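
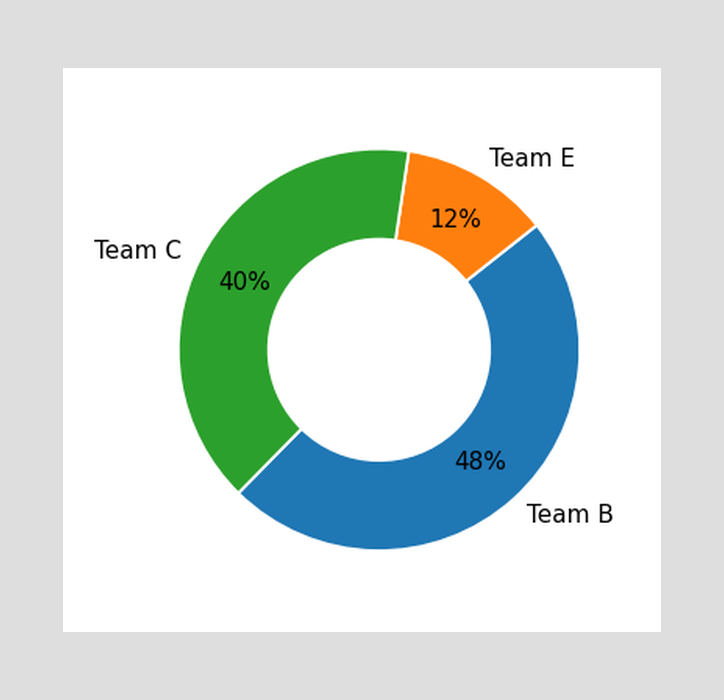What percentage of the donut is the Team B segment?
The Team B segment takes up 48% of the ring.

48%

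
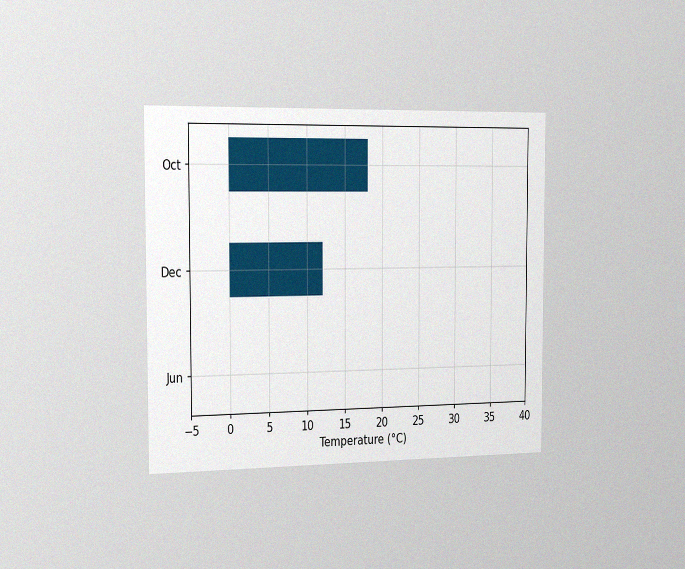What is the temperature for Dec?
The chart is viewed slightly from the left, with some photo noise. Reading along the chart's x-axis, the Dec bar reaches 12°C.

12°C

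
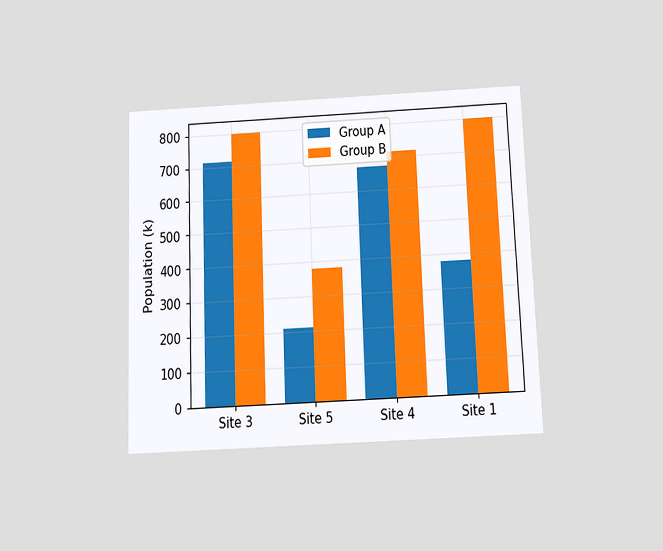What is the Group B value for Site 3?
The chart is tilted about 2° counter-clockwise and viewed slightly from below. The Group B bar at Site 3 reaches 798k on the y-axis.

798k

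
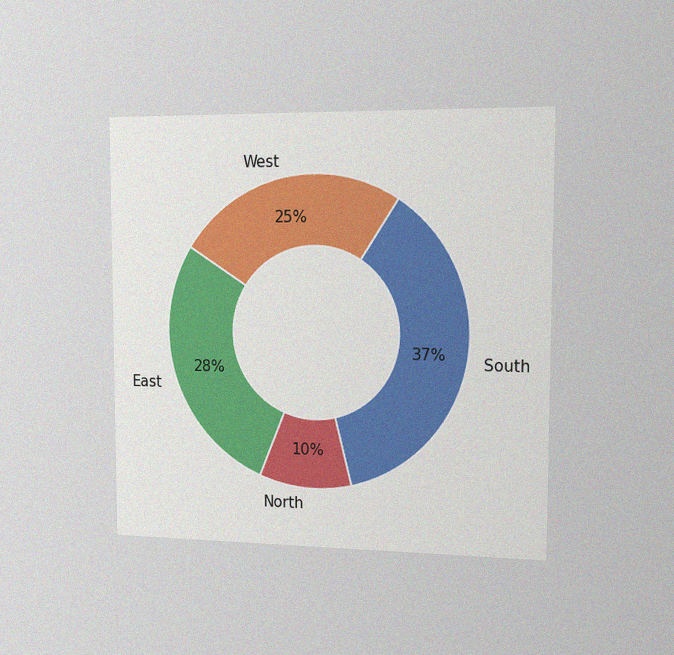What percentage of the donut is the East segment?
The chart is viewed slightly from the right, with some photo noise. The East segment takes up 28% of the ring.

28%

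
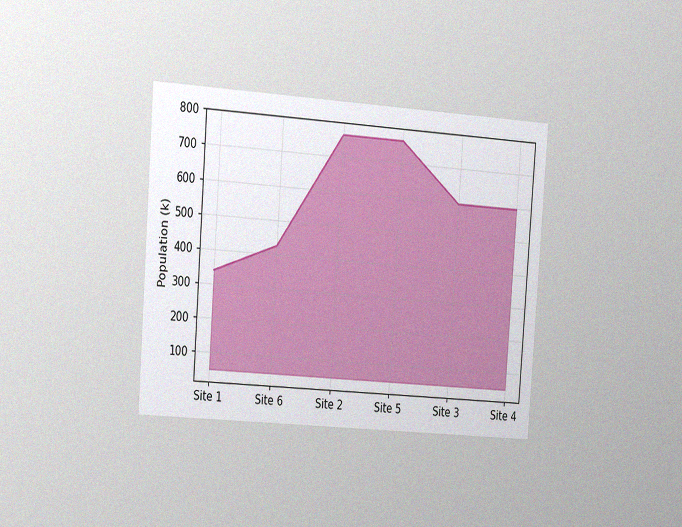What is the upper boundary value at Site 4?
The chart is tilted about 4° clockwise and viewed slightly from the left, with some photo noise. At Site 4 the upper boundary is at 595k.

595k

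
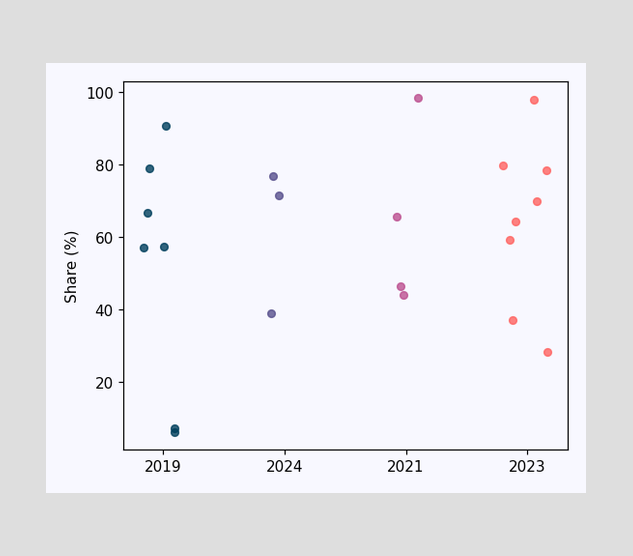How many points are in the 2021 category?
4

Counting the markers in the 2021 column gives 4.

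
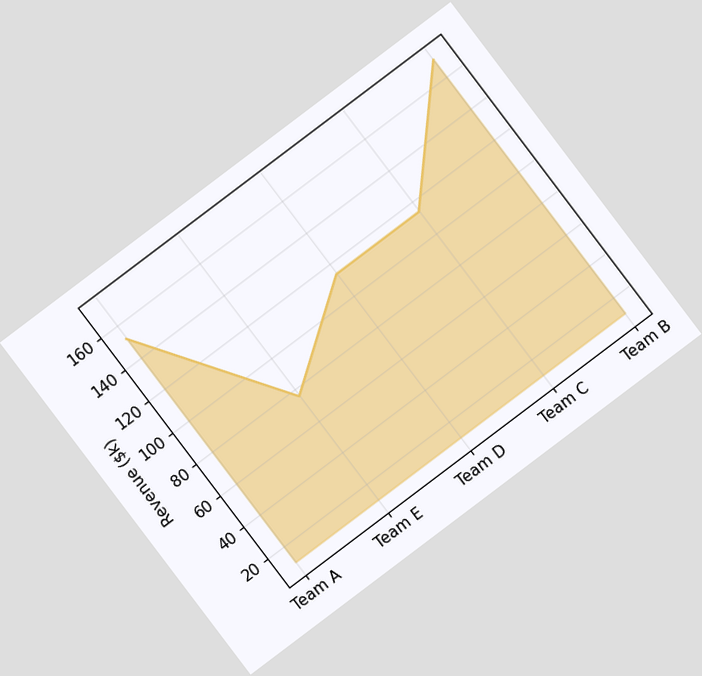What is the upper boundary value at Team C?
The chart is tilted about 37° counter-clockwise. At Team C the upper boundary is at $114k.

$114k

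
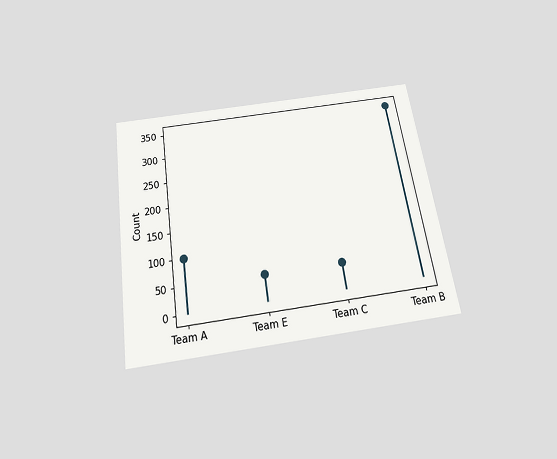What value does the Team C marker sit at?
The chart is tilted about 9° counter-clockwise and viewed slightly from below. The Team C marker sits at 50.

50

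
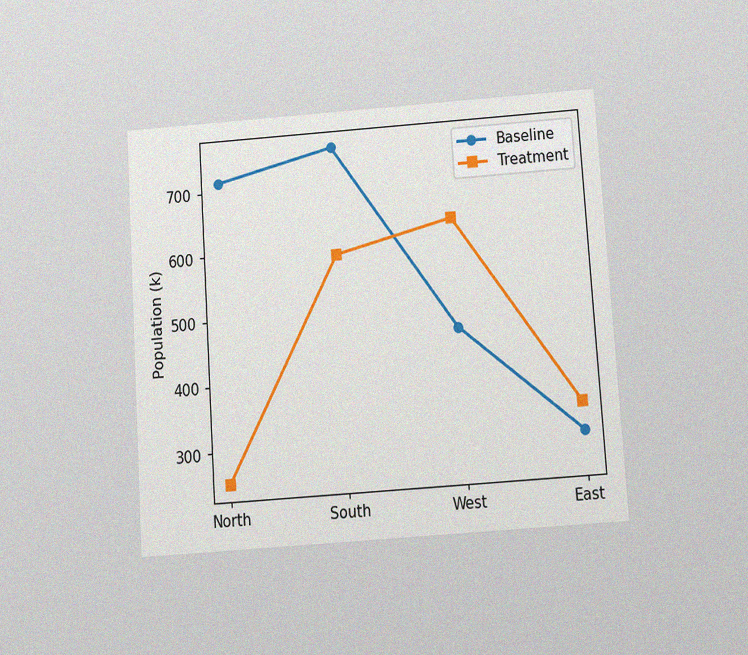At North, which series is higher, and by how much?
The chart is tilted about 4° counter-clockwise and viewed slightly from below, with some photo noise. At North, Baseline sits above the other line by 462k.

Baseline, by 462k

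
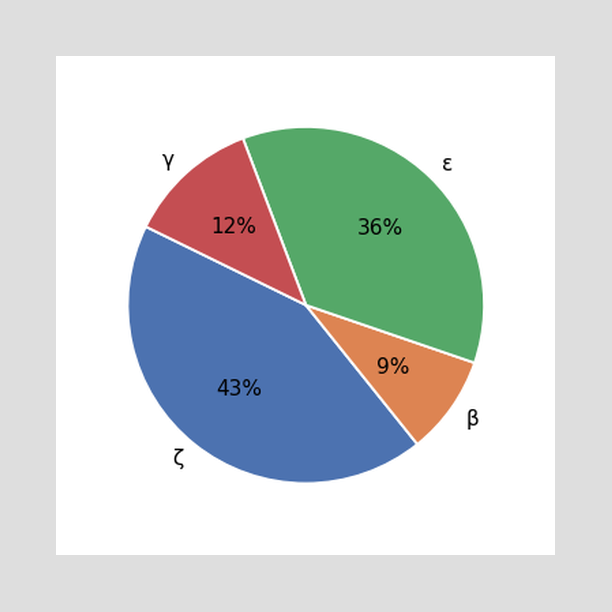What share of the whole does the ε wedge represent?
The ε slice takes up 36% of the pie.

36%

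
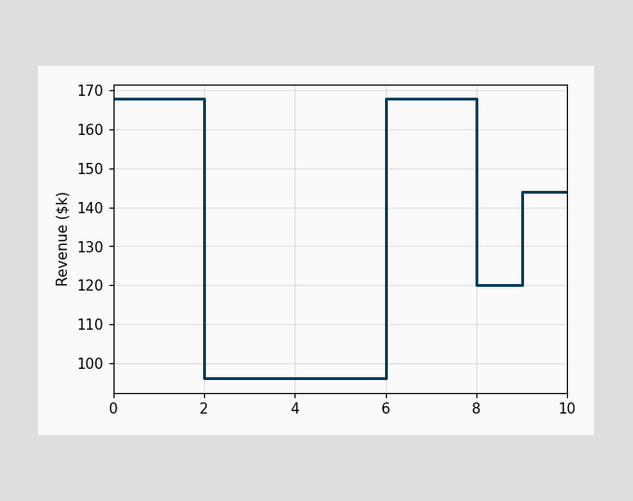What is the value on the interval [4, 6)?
$96k

On [4, 6) the step sits at $96k.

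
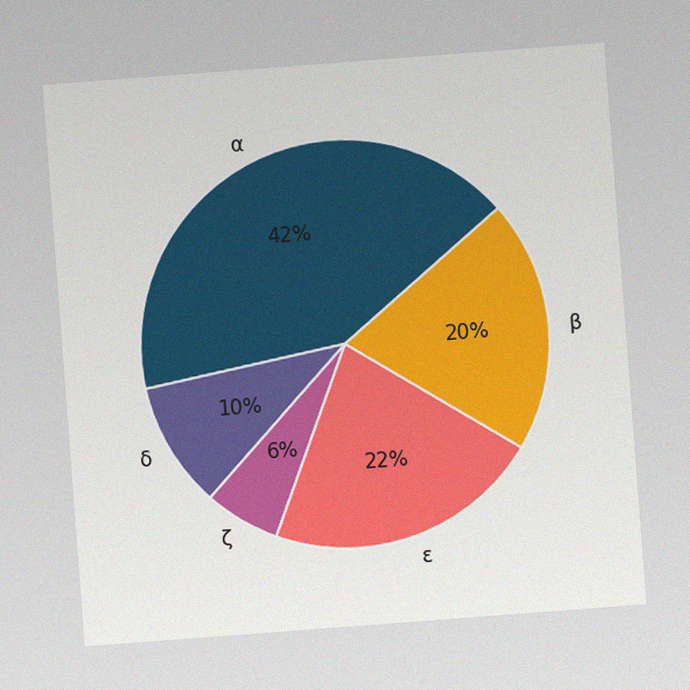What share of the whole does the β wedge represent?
The chart is tilted about 4° counter-clockwise, with some photo noise. The β slice takes up 20% of the pie.

20%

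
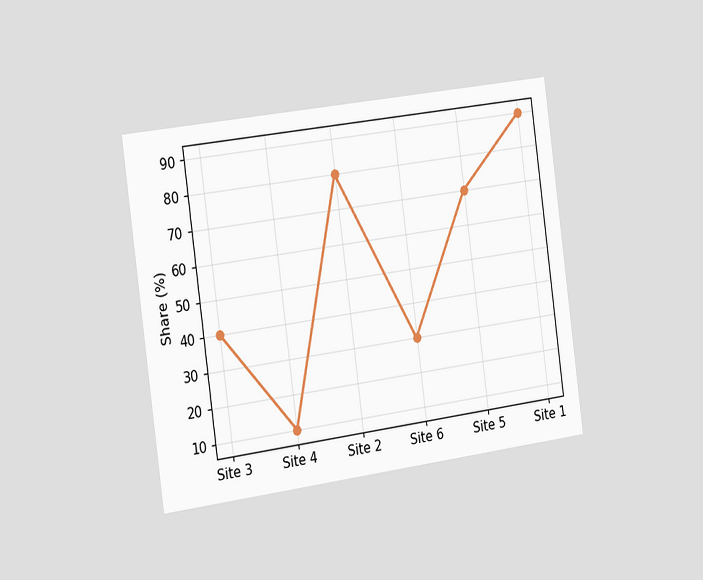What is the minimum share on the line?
The chart is tilted about 8° counter-clockwise and viewed slightly from the left. The lowest point is at Site 4, and reading across to the y-axis gives 10%.

10%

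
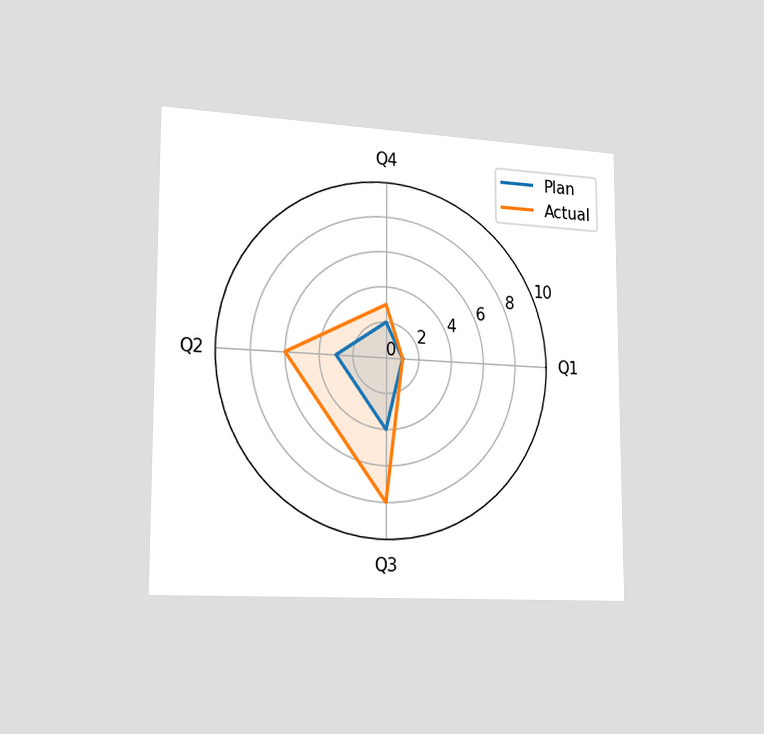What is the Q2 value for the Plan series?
The chart is viewed slightly from the left. On the Q2 axis, Plan reaches 3.

3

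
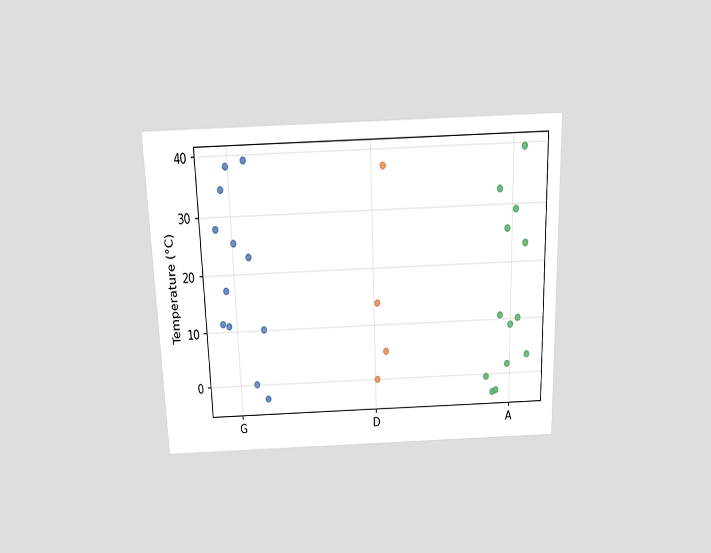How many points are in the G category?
The chart is viewed slightly from above. Counting the markers in the G column gives 12.

12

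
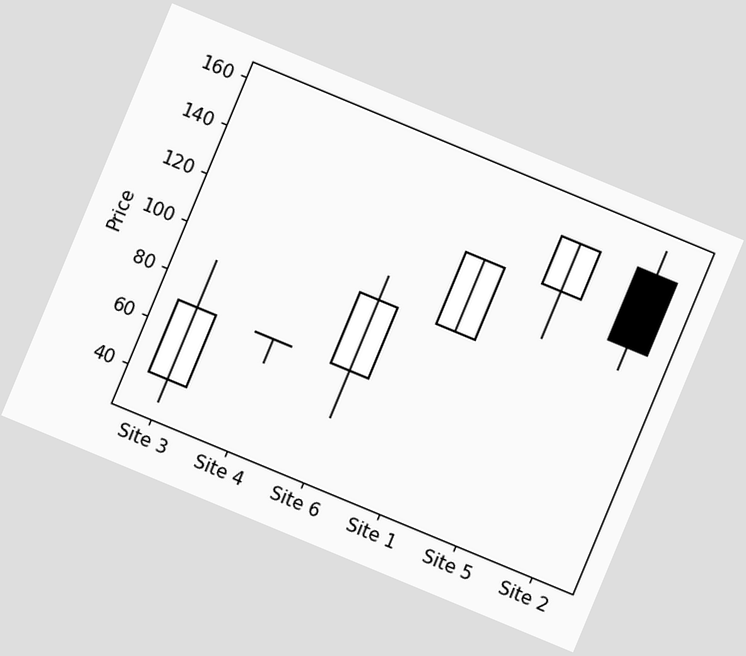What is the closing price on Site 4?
70

The chart is tilted about 23° clockwise. The Site 4 candle closes at 70.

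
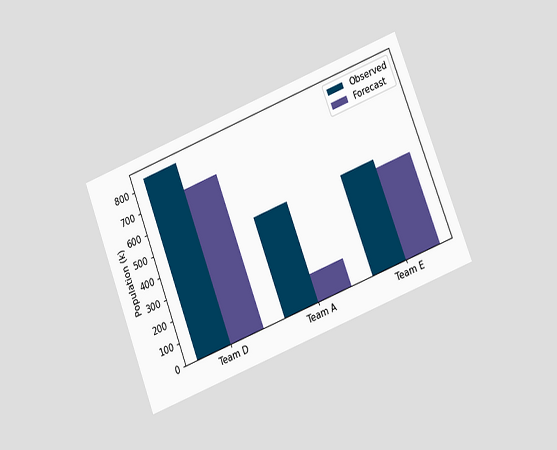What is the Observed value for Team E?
The chart is tilted about 21° counter-clockwise and viewed at a slight angle. The Observed bar at Team E reaches 462k on the y-axis.

462k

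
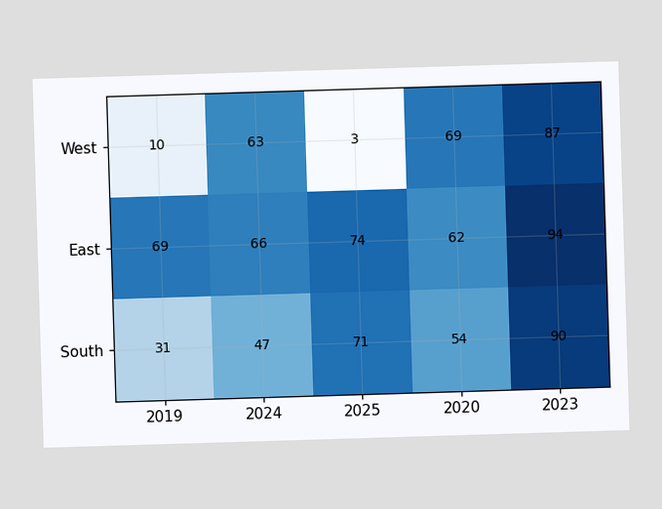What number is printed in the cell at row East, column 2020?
The (East, 2020) cell reads 62.

62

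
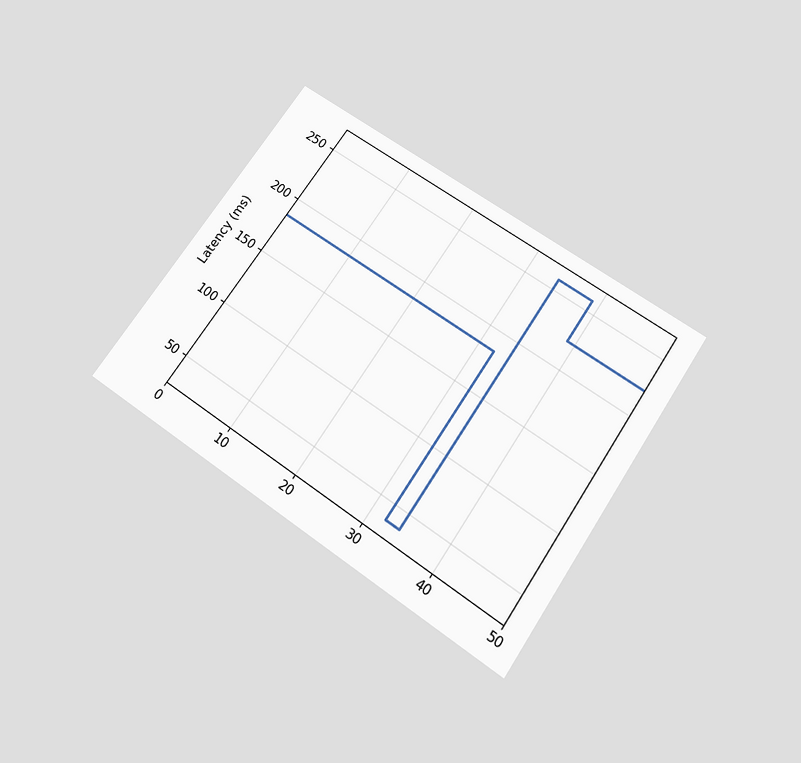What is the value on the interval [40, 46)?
The chart is tilted about 34° clockwise and viewed slightly from below. On [40, 46) the step sits at 222ms.

222ms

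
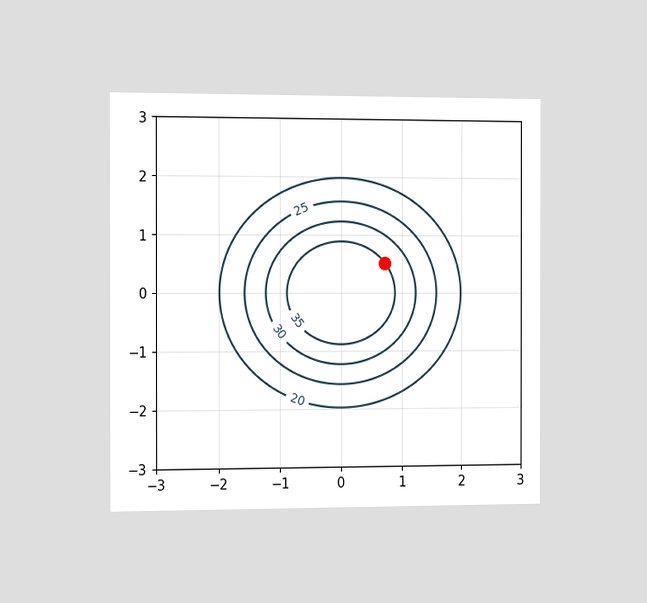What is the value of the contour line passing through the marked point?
35

The chart is viewed slightly from the left. The marked point sits on the contour labelled 35.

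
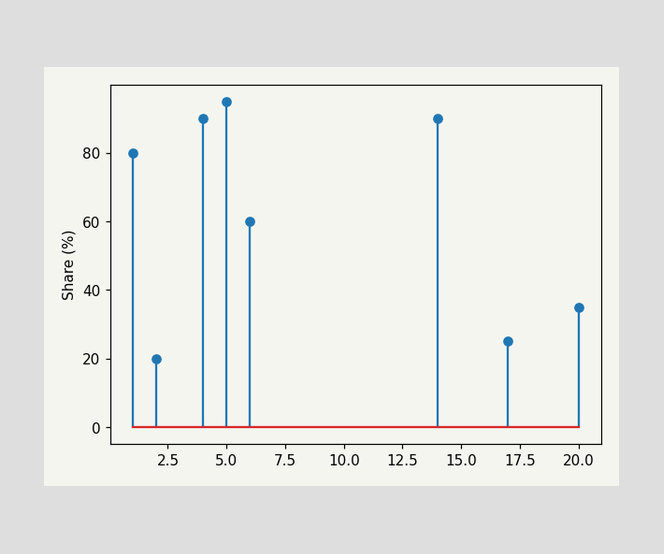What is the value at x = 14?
The stem at x=14 reaches 90%.

90%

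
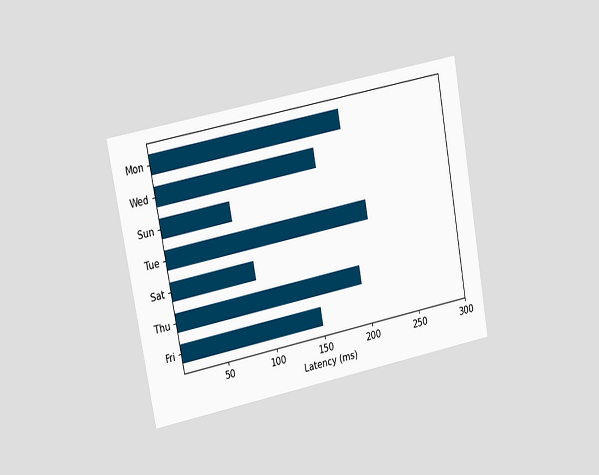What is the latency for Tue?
The chart is tilted about 10° counter-clockwise and viewed at a slight angle. Reading along the chart's x-axis, the Tue bar reaches 210ms.

210ms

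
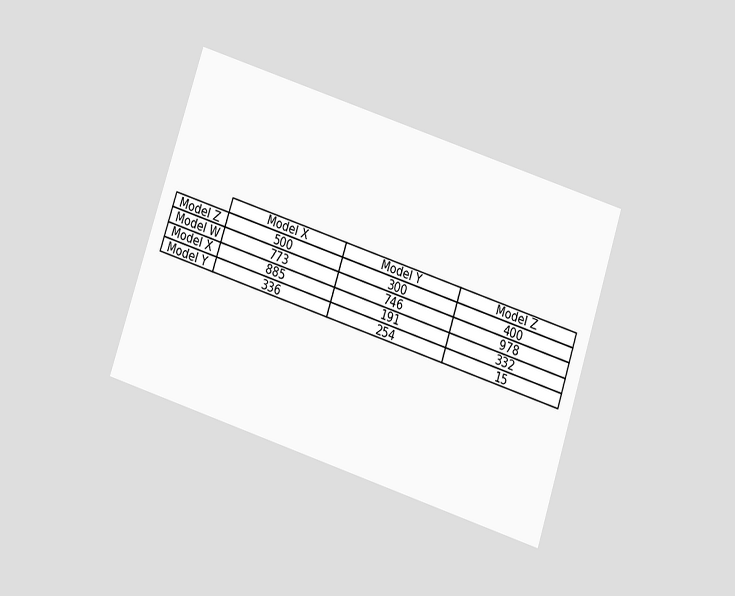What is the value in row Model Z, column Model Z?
The chart is tilted about 18° clockwise and viewed slightly from below. The (Model Z, Model Z) cell reads 400.

400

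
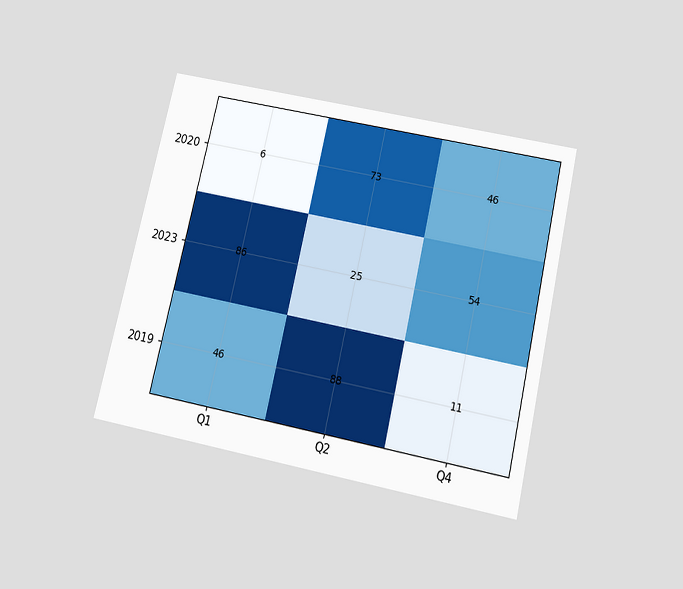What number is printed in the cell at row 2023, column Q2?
25

The chart is tilted about 13° clockwise and viewed slightly from below. The (2023, Q2) cell reads 25.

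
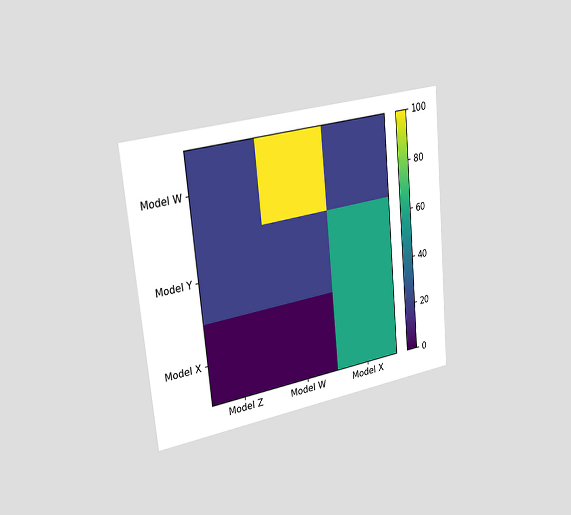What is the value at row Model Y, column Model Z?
The chart is tilted about 5° counter-clockwise and viewed slightly from the left. Matching cell (Model Y, Model Z) against the colorbar gives 20.

20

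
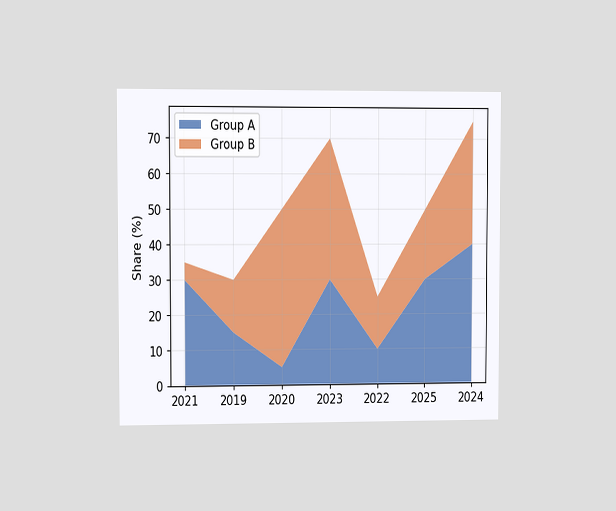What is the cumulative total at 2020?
50%

The chart is viewed at a slight angle. The stacked total at 2020 reaches 50%.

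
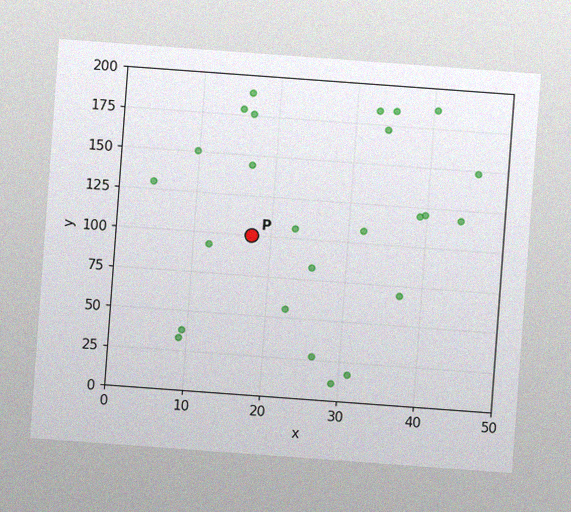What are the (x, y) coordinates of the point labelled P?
The chart is tilted about 4° clockwise, with some photo noise. Following the gridlines from P to each axis, P sits at (17.5, 100).

(17.5, 100)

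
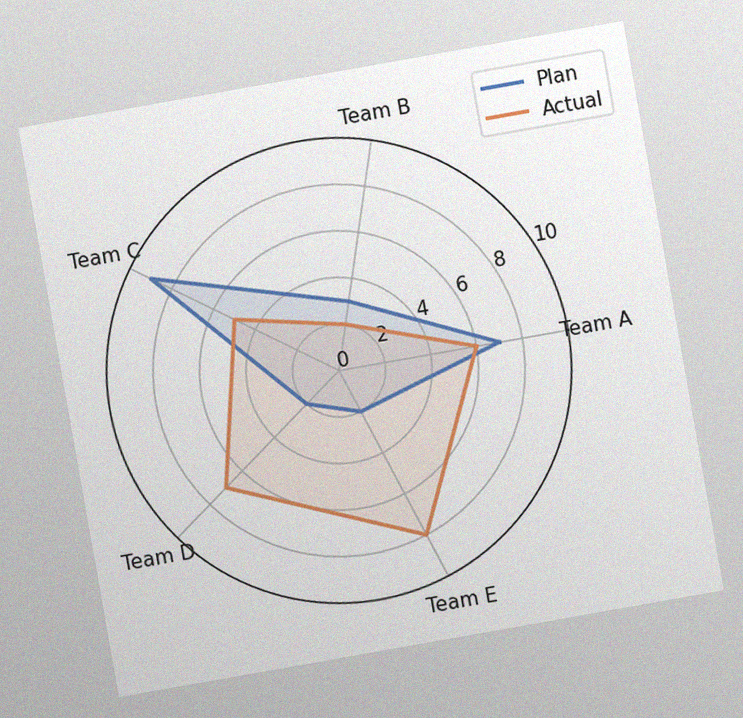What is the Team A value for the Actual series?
6

The chart is tilted about 10° counter-clockwise, with some photo noise. On the Team A axis, Actual reaches 6.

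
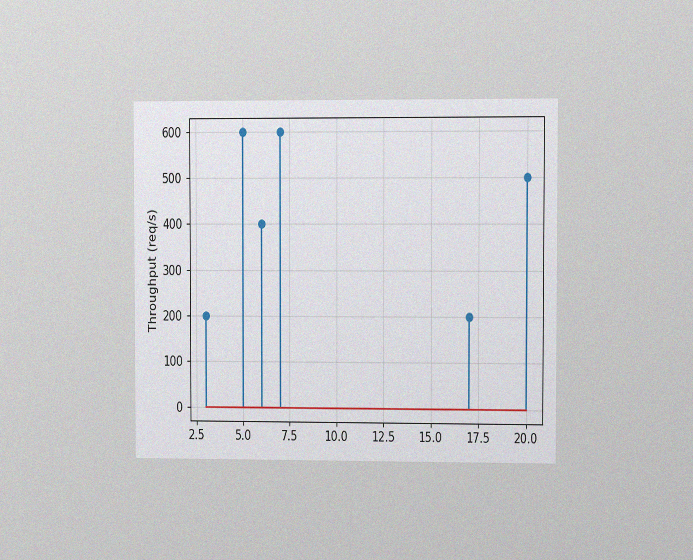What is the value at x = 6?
400req/s

The chart is viewed slightly from the right, with some photo noise. The stem at x=6 reaches 400req/s.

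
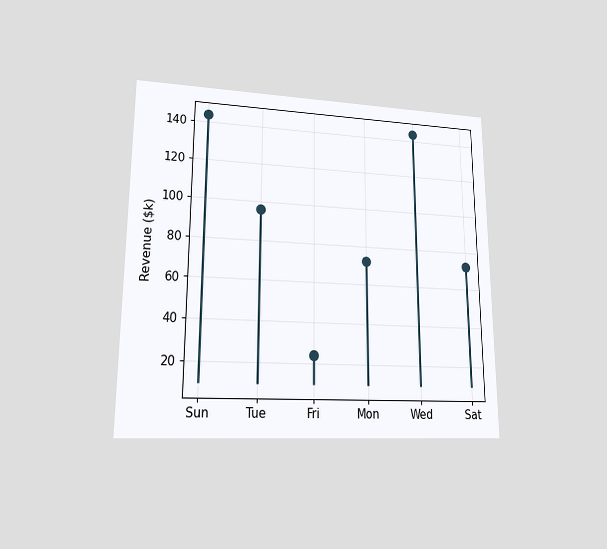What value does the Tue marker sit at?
The chart is viewed at a slight angle. The Tue marker sits at $96k.

$96k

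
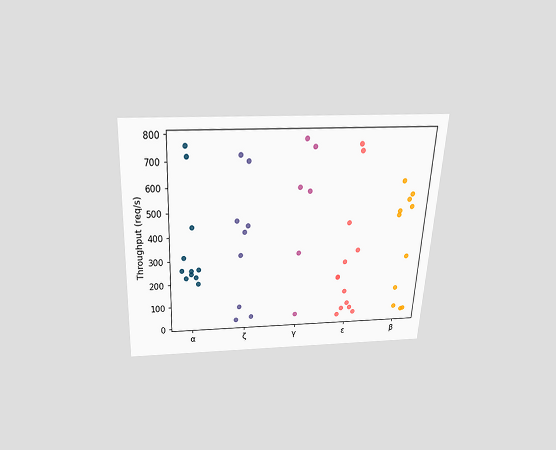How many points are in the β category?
The chart is tilted about 3° clockwise and viewed slightly from above. Counting the markers in the β column gives 11.

11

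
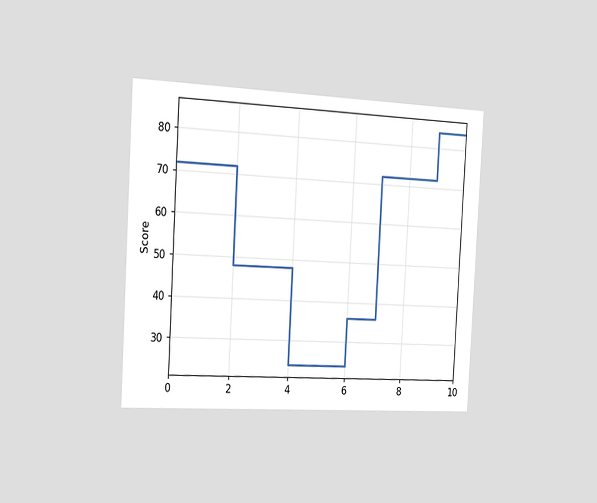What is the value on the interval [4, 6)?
24

The chart is tilted about 3° clockwise and viewed slightly from the left. On [4, 6) the step sits at 24.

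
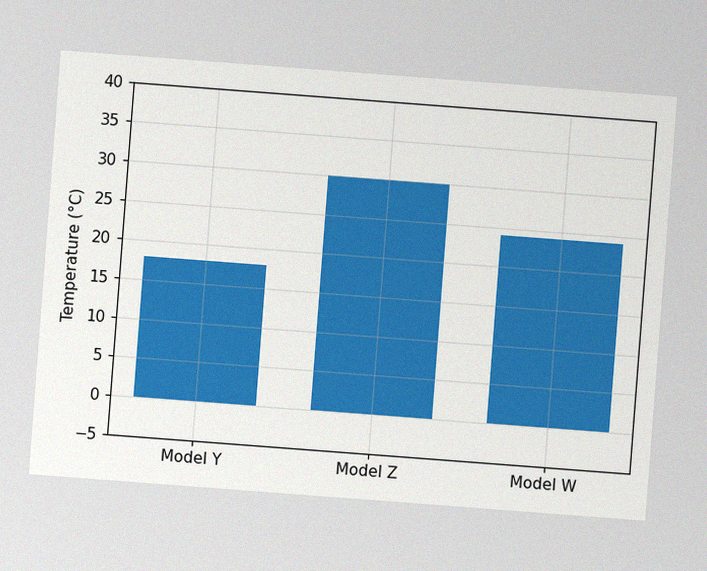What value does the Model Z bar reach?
30°C

The chart is tilted about 4° clockwise, with some photo noise. Reading along the chart's y-axis, the Model Z bar reaches 30°C.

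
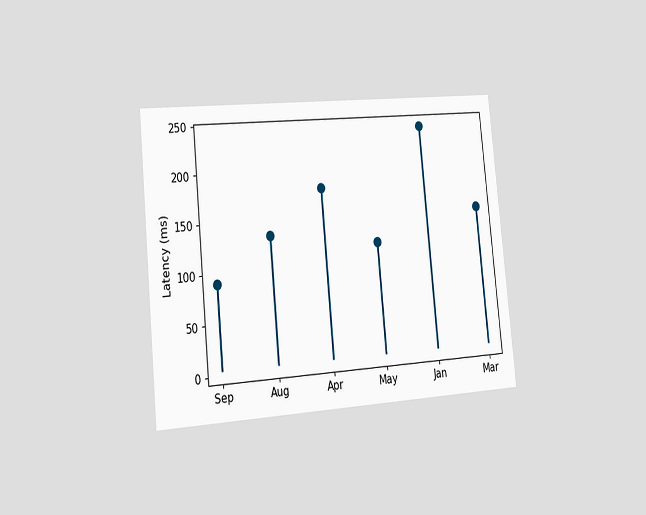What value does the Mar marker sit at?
The chart is tilted about 6° counter-clockwise and viewed slightly from the left. The Mar marker sits at 150ms.

150ms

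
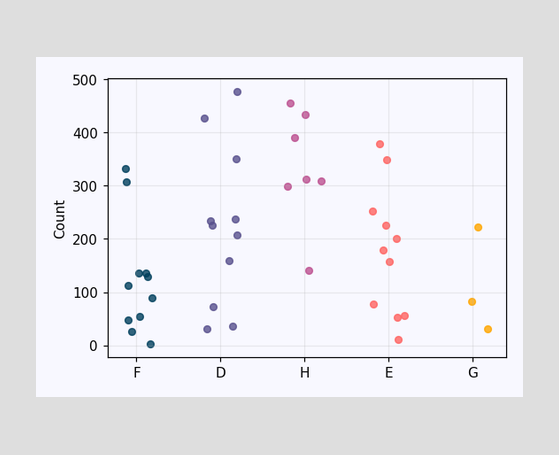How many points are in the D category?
Counting the markers in the D column gives 11.

11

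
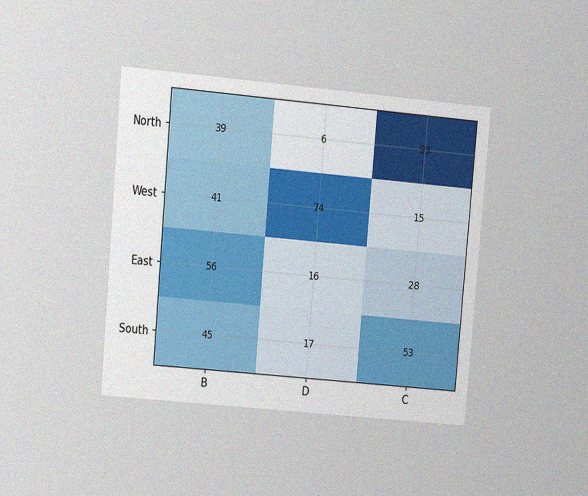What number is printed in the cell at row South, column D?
17

The chart is tilted about 5° clockwise and viewed at a slight angle, with some photo noise. The (South, D) cell reads 17.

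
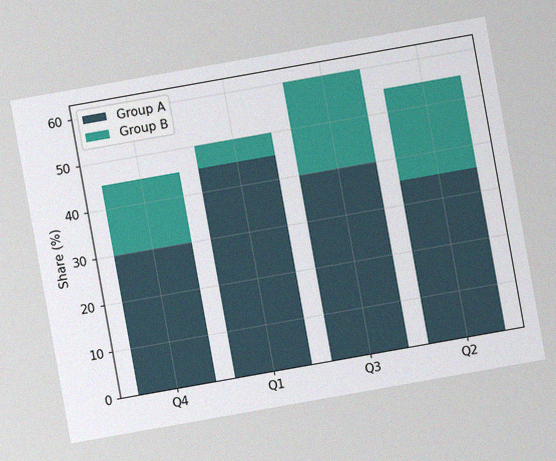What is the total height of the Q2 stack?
The chart is tilted about 10° counter-clockwise, with some photo noise. The Q2 stack's top reaches 55% on the y-axis.

55%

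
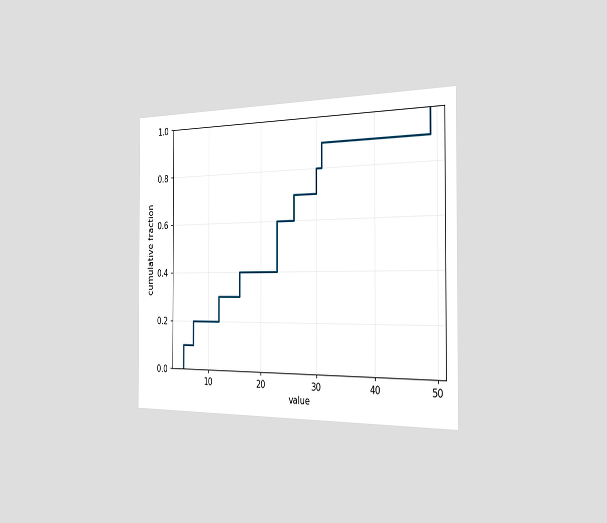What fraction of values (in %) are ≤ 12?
30%

The chart is viewed slightly from the right. At x=12 the ECDF step is at 30%.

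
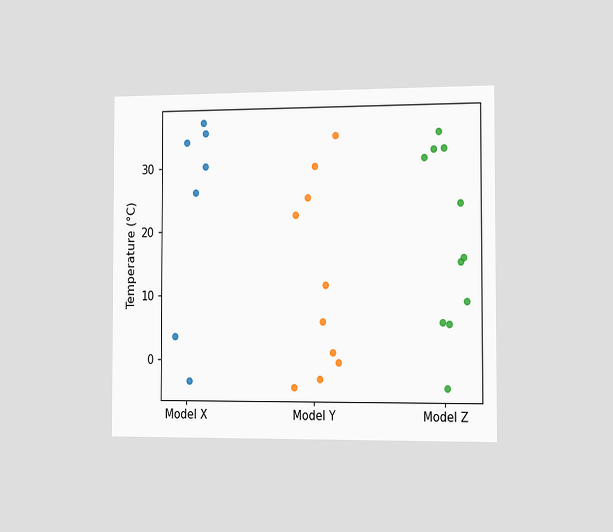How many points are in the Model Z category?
The chart is viewed slightly from the right. Counting the markers in the Model Z column gives 11.

11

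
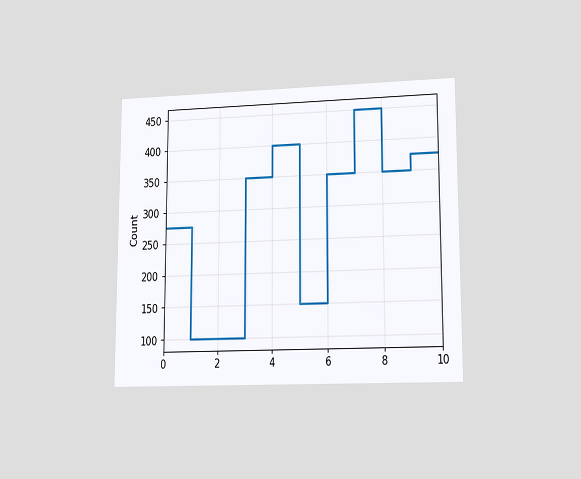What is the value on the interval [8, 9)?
The chart is viewed at a slight angle. On [8, 9) the step sits at 350.

350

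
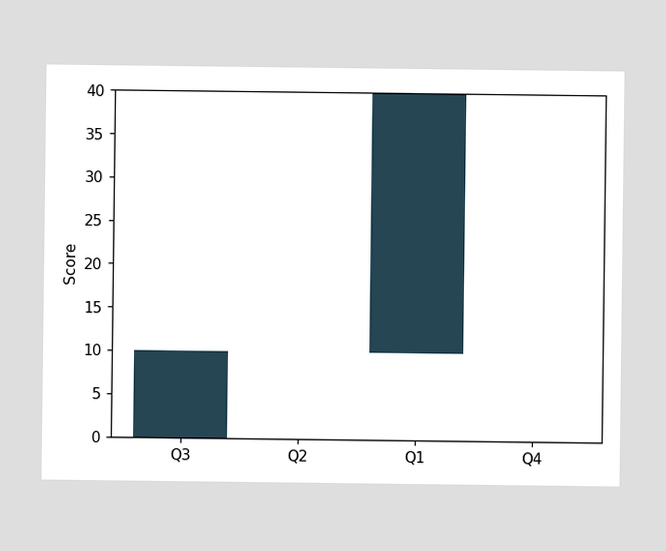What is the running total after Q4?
40

After Q4 the running total reaches 40.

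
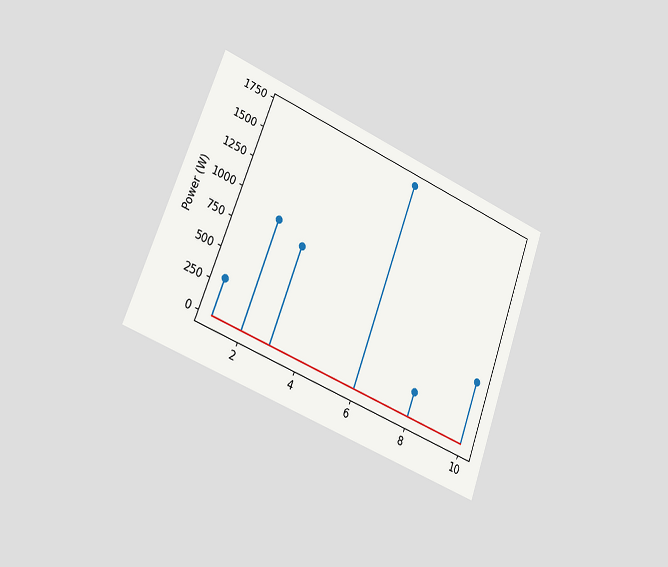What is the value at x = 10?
500W

The chart is tilted about 21° clockwise and viewed slightly from the left. The stem at x=10 reaches 500W.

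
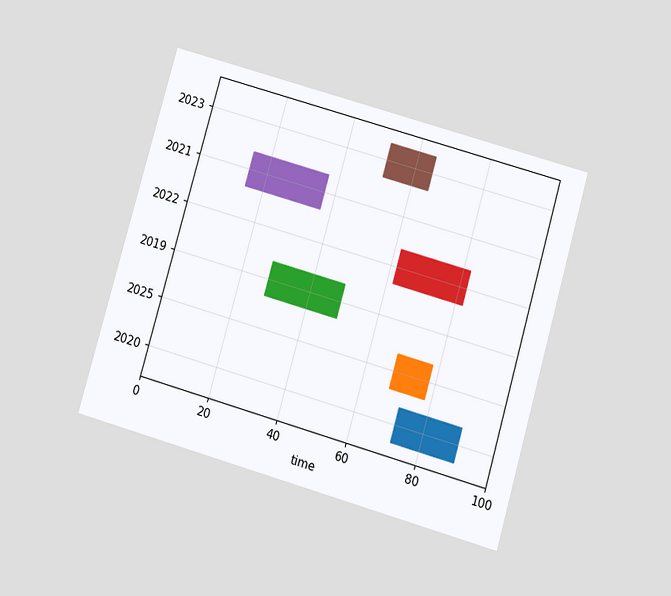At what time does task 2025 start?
68

The chart is tilted about 16° clockwise and viewed slightly from below. The 2025 bar begins at t=68.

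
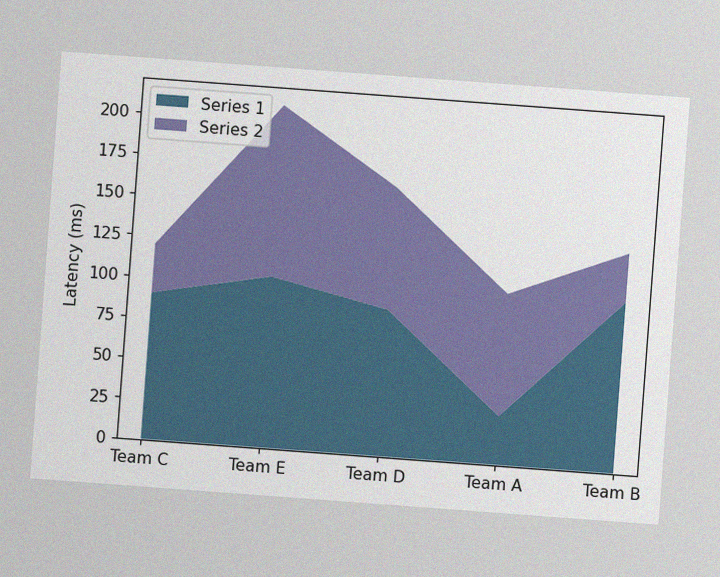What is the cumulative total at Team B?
135ms

The chart is tilted about 4° clockwise, with some photo noise. The stacked total at Team B reaches 135ms.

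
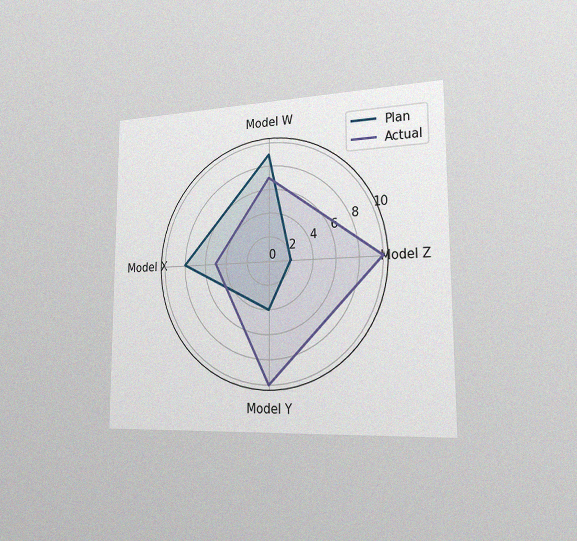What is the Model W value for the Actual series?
The chart is viewed slightly from the right, with some photo noise. On the Model W axis, Actual reaches 7.

7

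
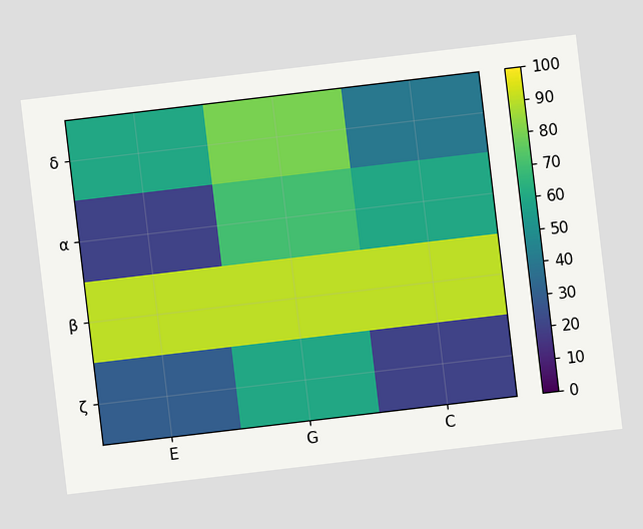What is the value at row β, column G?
The chart is tilted about 7° counter-clockwise. Matching cell (β, G) against the colorbar gives 90.

90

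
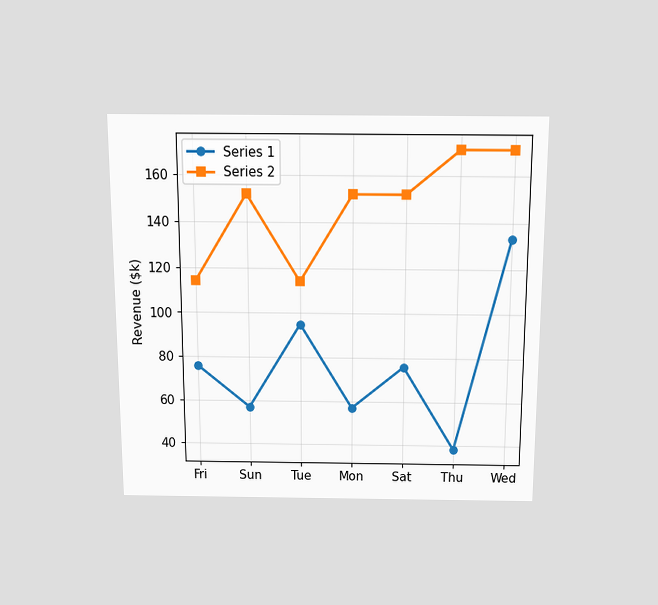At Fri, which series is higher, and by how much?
The chart is viewed slightly from above. At Fri, Series 2 sits above the other line by $38k.

Series 2, by $38k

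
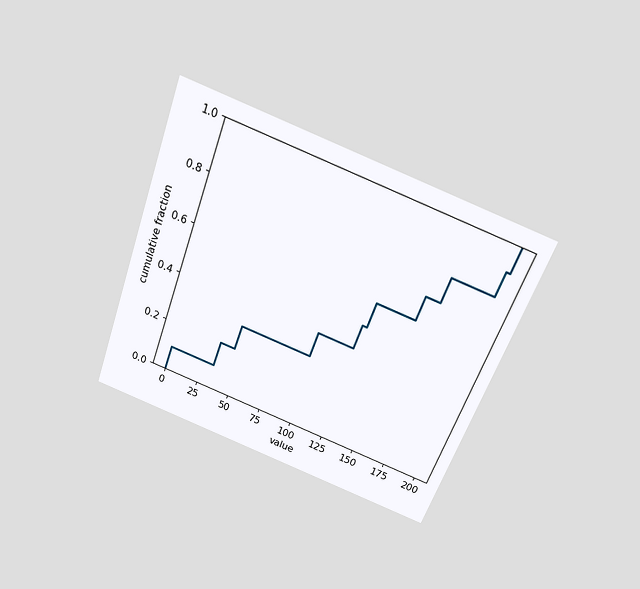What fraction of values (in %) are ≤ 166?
80%

The chart is tilted about 21° clockwise and viewed slightly from above. At x=166 the ECDF step is at 80%.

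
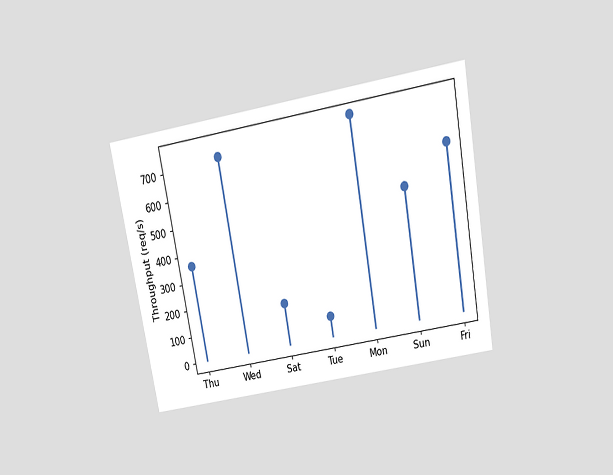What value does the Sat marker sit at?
The chart is tilted about 10° counter-clockwise and viewed slightly from above. The Sat marker sits at 160req/s.

160req/s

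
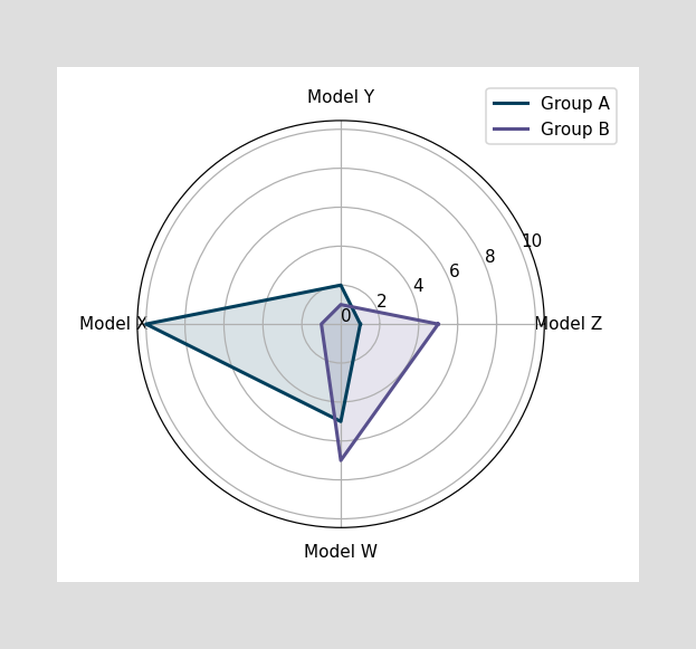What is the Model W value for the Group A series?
On the Model W axis, Group A reaches 5.

5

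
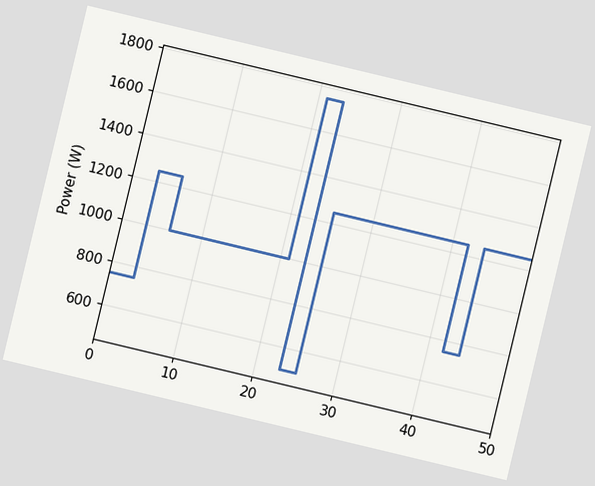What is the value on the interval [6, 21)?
1000W

The chart is tilted about 13° clockwise. On [6, 21) the step sits at 1000W.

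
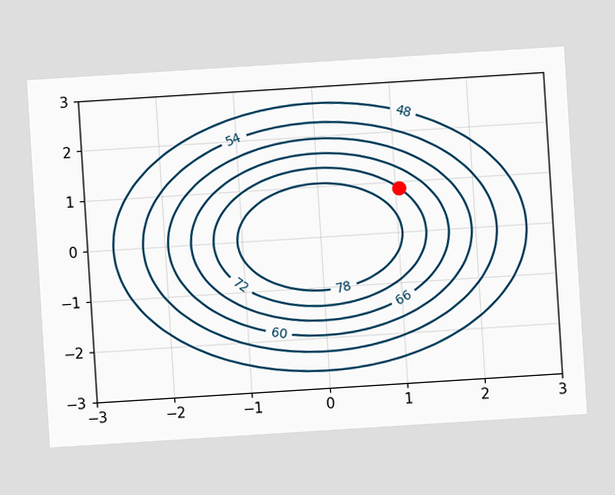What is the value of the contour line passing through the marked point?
72

The chart is tilted about 4° counter-clockwise. The marked point sits on the contour labelled 72.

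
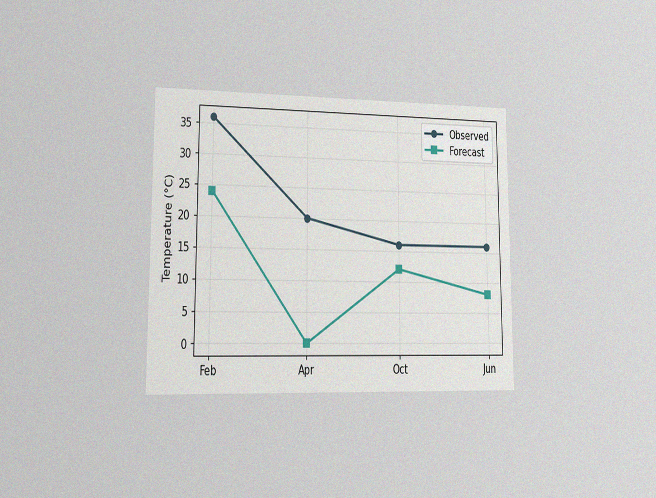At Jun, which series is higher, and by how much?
The chart is viewed slightly from the left, with some photo noise. At Jun, Observed sits above the other line by 8°C.

Observed, by 8°C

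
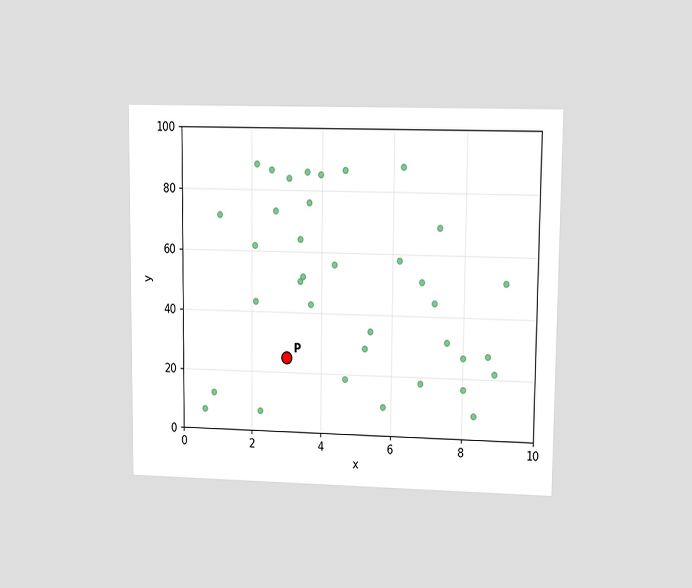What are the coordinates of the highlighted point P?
(3, 25)

The chart is viewed at a slight angle. Following the gridlines from P to each axis, P sits at (3, 25).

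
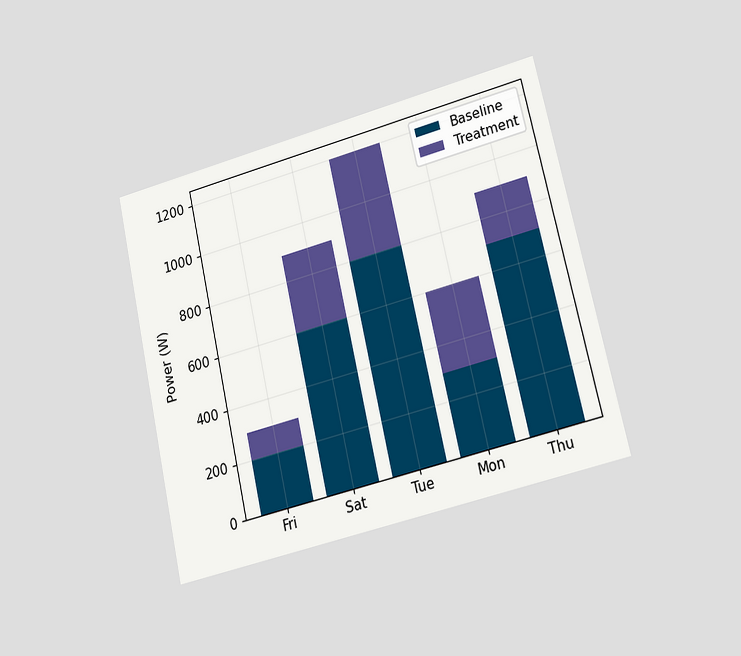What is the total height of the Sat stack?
The chart is tilted about 13° counter-clockwise and viewed at a slight angle. The Sat stack's top reaches 900W on the y-axis.

900W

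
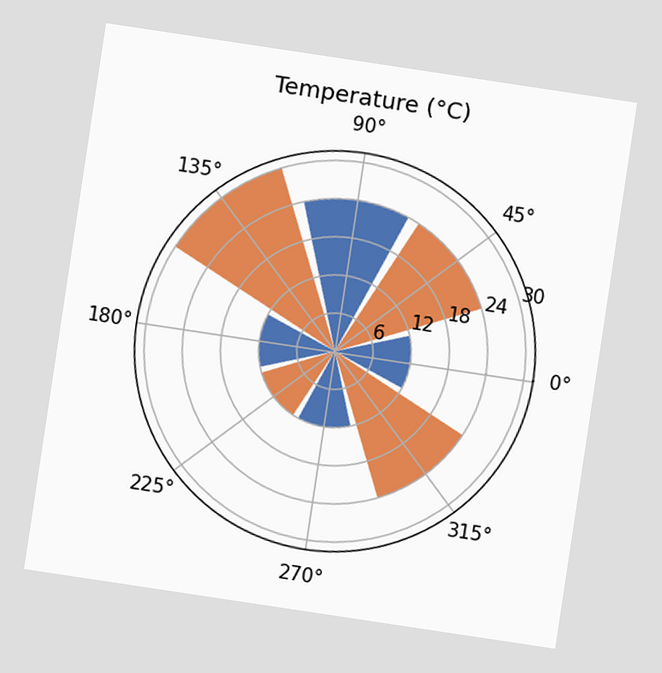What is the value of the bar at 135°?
30°C

The chart is tilted about 9° clockwise. The bar at 135° reaches 30°C on the radial axis.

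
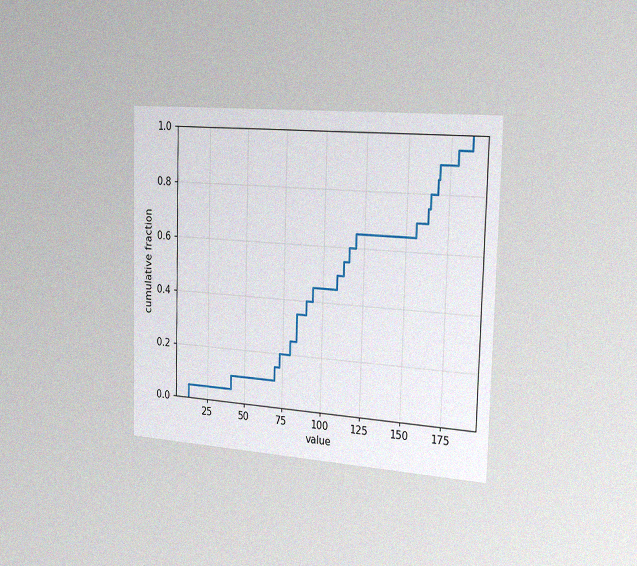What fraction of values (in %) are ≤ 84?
The chart is viewed slightly from the right, with some photo noise. At x=84 the ECDF step is at 35%.

35%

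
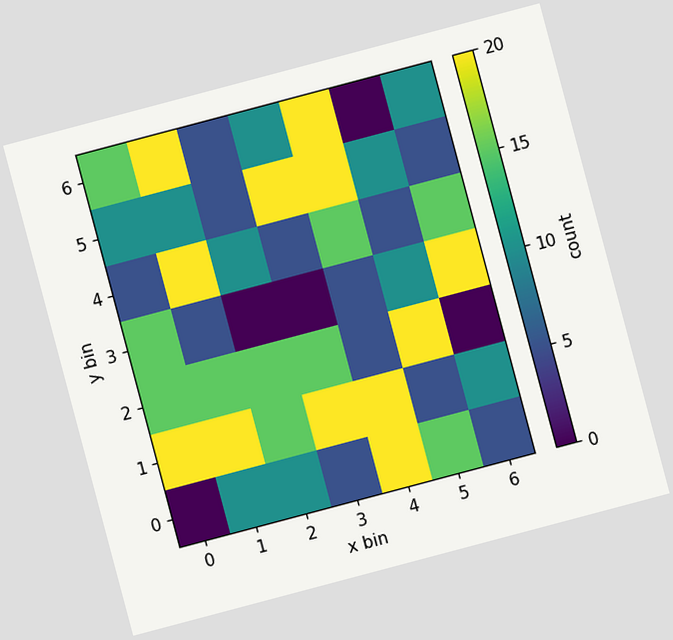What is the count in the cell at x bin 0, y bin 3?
15

The chart is tilted about 15° counter-clockwise. Matching the cell (0, 3) against the colorbar gives 15.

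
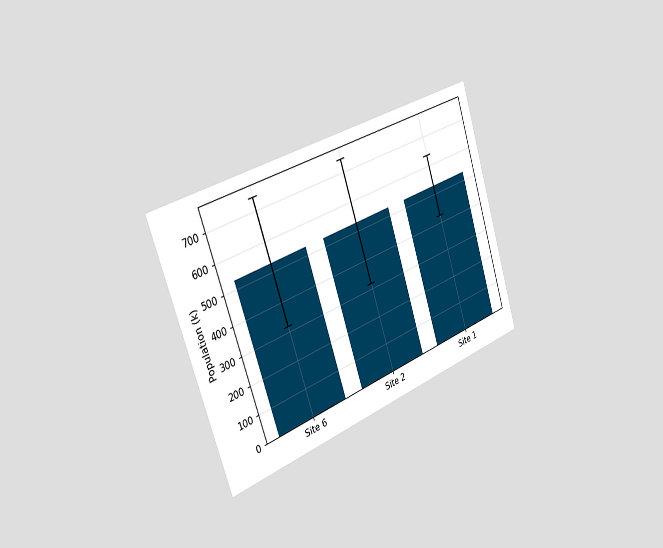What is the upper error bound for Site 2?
742k

The chart is tilted about 19° counter-clockwise and viewed slightly from the left. The Site 2 bar's upper whisker reaches 742k.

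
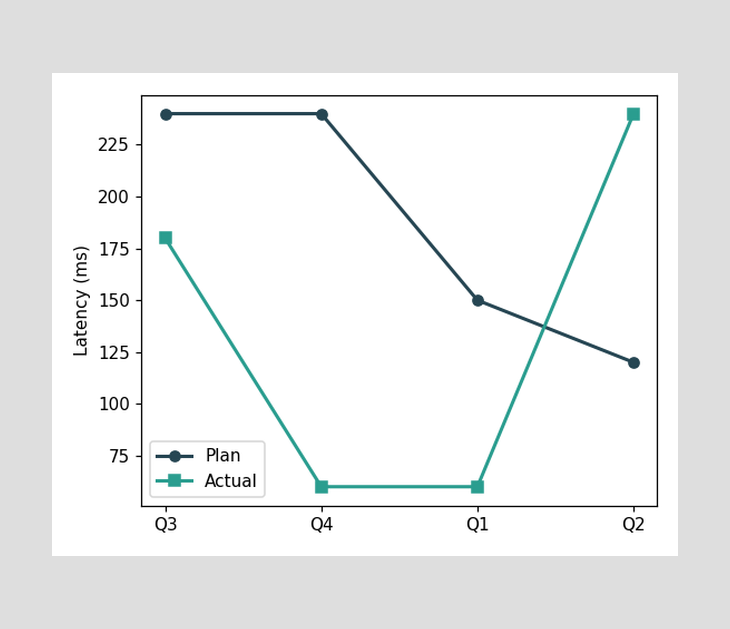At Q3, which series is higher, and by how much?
Plan, by 60ms

At Q3, Plan sits above the other line by 60ms.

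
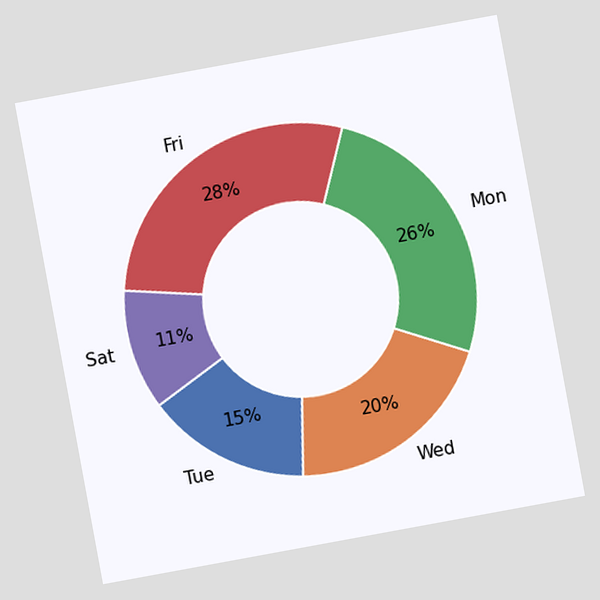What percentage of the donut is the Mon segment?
The chart is tilted about 10° counter-clockwise. The Mon segment takes up 26% of the ring.

26%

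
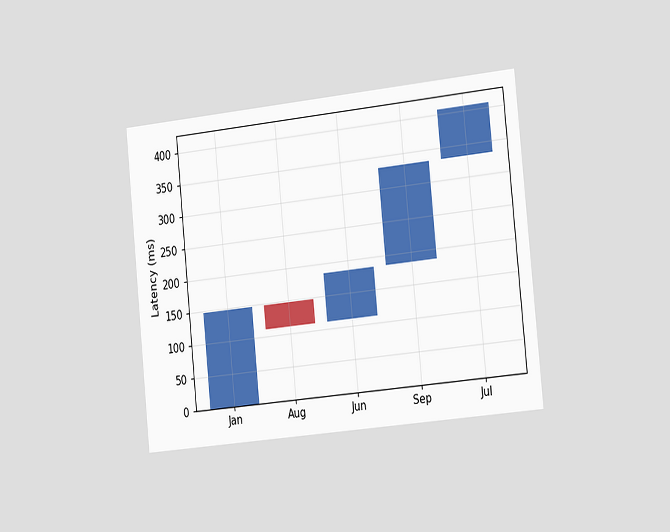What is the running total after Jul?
407ms

The chart is tilted about 6° counter-clockwise and viewed slightly from the right. After Jul the running total reaches 407ms.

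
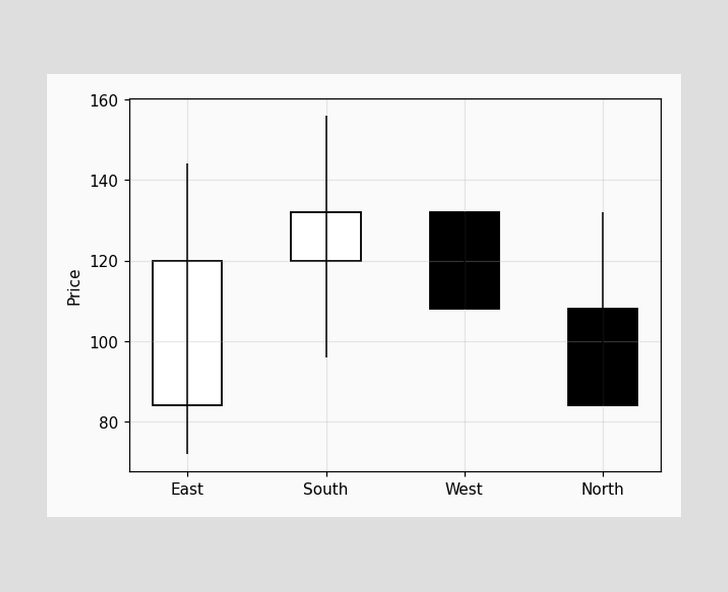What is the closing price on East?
120

The East candle closes at 120.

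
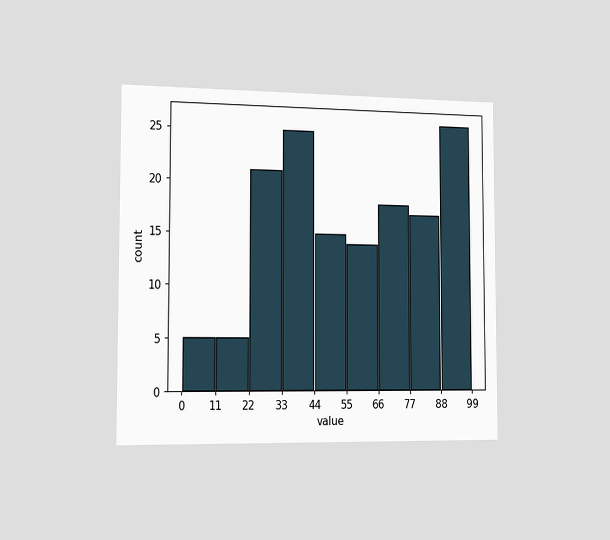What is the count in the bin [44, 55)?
The chart is viewed slightly from the left. The [44, 55) bin has height 15.

15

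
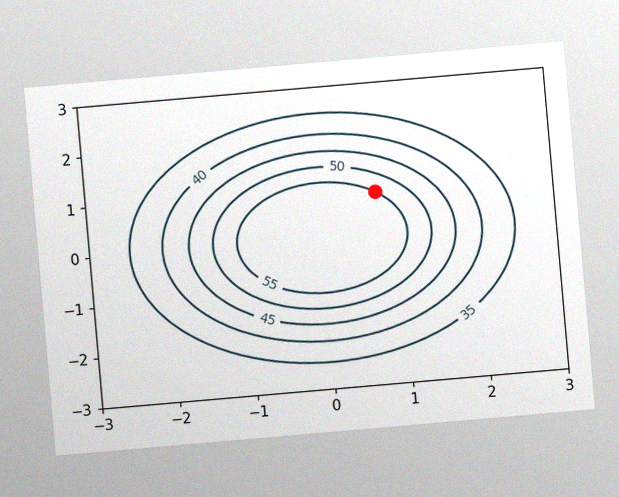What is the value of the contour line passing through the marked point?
55

The chart is tilted about 5° counter-clockwise, with some photo noise. The marked point sits on the contour labelled 55.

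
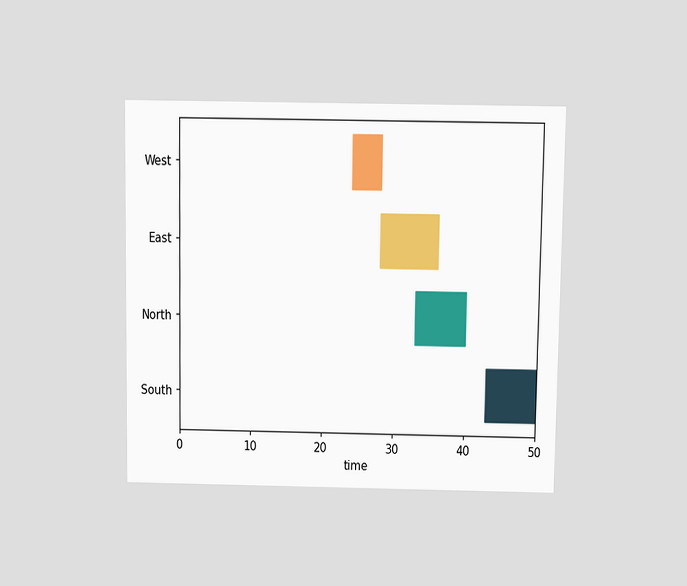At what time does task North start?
The chart is viewed slightly from above. The North bar begins at t=33.

33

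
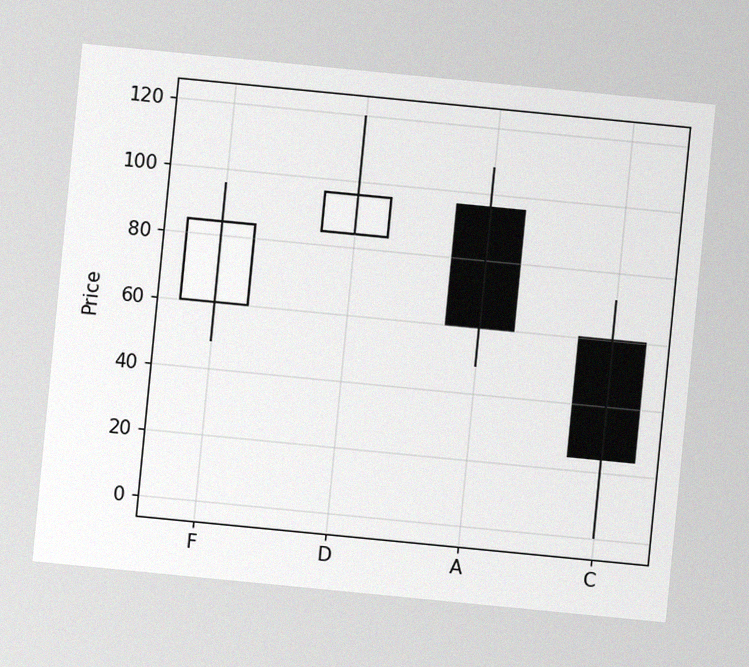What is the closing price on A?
60

The chart is tilted about 6° clockwise, with some photo noise. The A candle closes at 60.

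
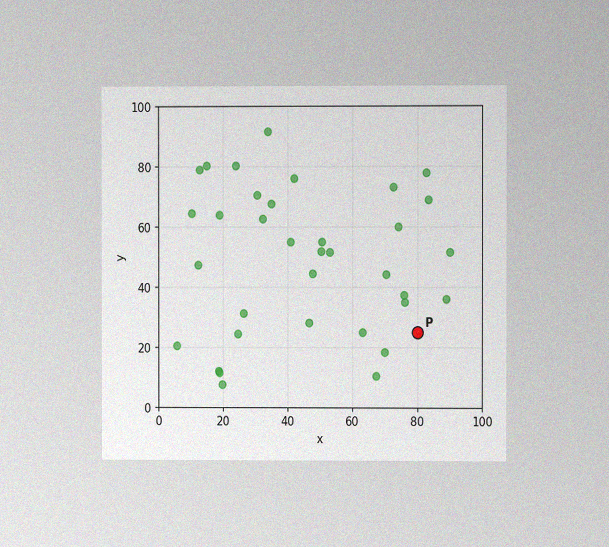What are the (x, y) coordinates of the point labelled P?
The chart is viewed at a slight angle, with some photo noise. Following the gridlines from P to each axis, P sits at (80, 25).

(80, 25)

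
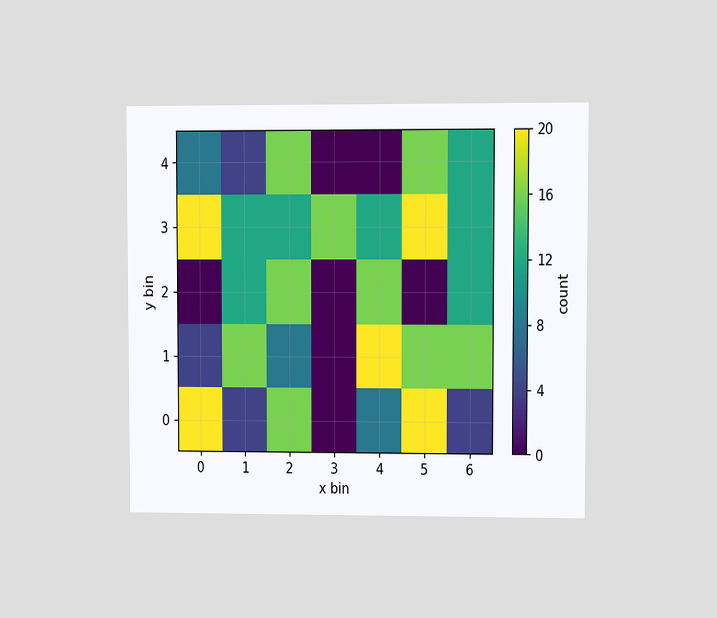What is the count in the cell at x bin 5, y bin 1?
The chart is viewed at a slight angle. Matching the cell (5, 1) against the colorbar gives 16.

16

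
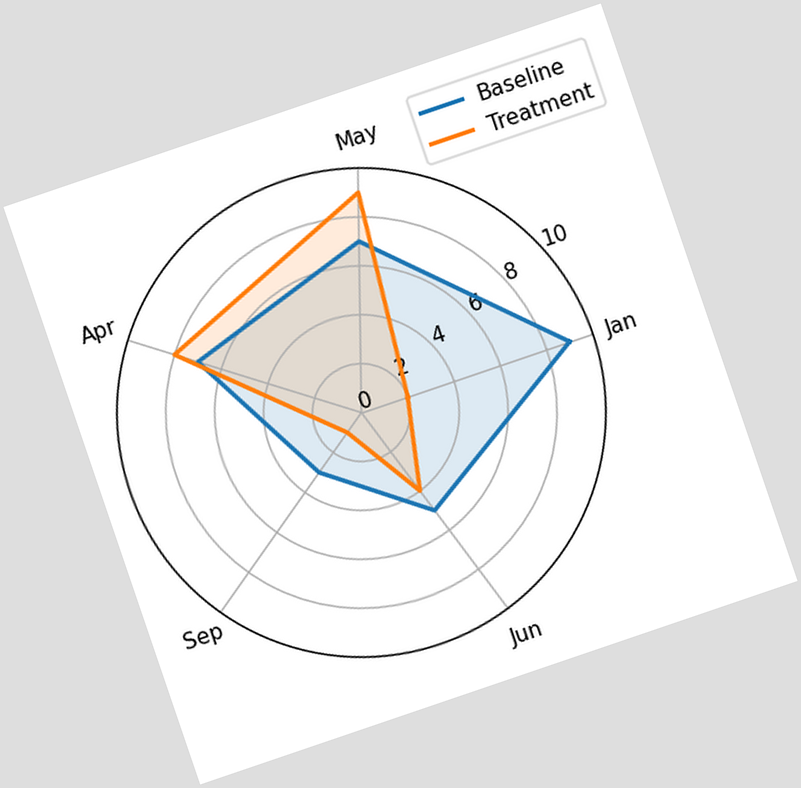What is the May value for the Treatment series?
The chart is tilted about 19° counter-clockwise. On the May axis, Treatment reaches 9.

9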